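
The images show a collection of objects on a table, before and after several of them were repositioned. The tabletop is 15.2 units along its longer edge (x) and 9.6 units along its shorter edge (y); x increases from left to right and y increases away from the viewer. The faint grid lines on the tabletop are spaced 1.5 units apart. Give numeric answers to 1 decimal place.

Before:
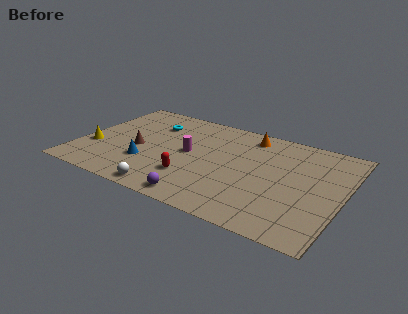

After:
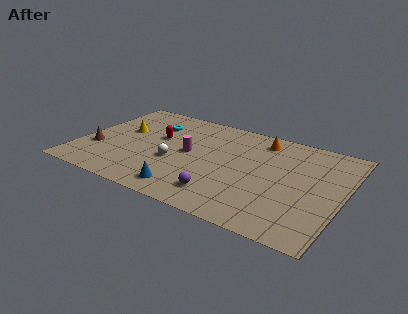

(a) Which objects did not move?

the magenta cylinder and the cyan torus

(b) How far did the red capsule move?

4.0

The red capsule moved from about (6.8, 2.7) to (4.3, 5.8), a distance of √(2.5² + 3.1²) ≈ 4.0.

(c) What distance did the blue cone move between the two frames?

3.1

The blue cone moved from about (4.1, 3.0) to (6.7, 1.4), a distance of √(2.6² + 1.6²) ≈ 3.1.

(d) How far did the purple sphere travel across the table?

1.4

The purple sphere moved from about (7.6, 1.0) to (8.7, 1.9), a distance of √(1.1² + 0.9²) ≈ 1.4.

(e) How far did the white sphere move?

2.9

The white sphere moved from about (5.7, 0.9) to (5.6, 3.8), a distance of √(0.1² + 2.9²) ≈ 2.9.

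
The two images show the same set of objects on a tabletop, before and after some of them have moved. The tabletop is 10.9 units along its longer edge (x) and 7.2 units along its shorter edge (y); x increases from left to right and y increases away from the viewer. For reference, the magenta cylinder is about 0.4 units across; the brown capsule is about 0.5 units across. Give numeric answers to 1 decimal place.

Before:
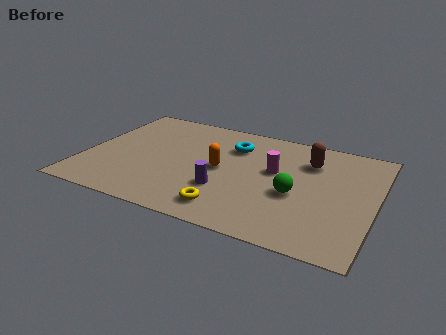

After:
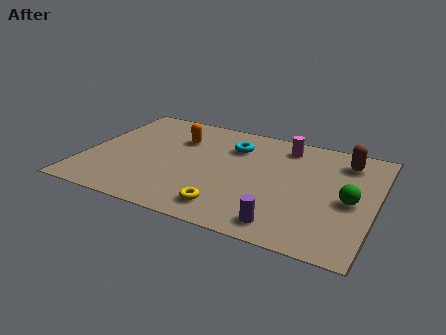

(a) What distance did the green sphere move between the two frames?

2.0

From (8.0, 3.0) to (10.0, 3.3), the green sphere covered √(2.0² + 0.3²) ≈ 2.0 units.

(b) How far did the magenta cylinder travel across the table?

1.8

The magenta cylinder moved from about (7.1, 4.2) to (7.3, 6.0), a distance of √(0.2² + 1.8²) ≈ 1.8.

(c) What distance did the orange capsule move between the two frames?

2.3

The orange capsule was near (5.1, 3.6) before and (3.3, 5.1) after, so it travelled √(1.8² + 1.5²) ≈ 2.3 units.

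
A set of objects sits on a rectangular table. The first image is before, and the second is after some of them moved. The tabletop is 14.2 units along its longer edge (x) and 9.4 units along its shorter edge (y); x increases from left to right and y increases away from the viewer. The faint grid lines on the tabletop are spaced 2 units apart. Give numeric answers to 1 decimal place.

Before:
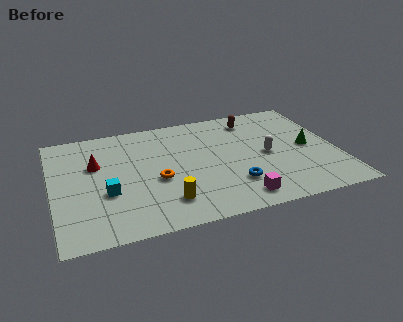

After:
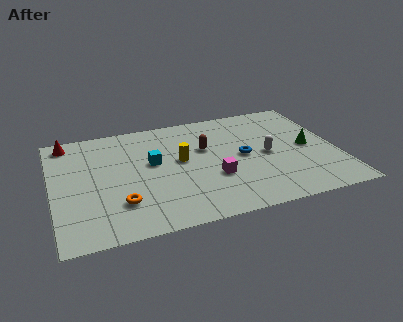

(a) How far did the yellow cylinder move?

3.4

The yellow cylinder was near (5.4, 2.0) before and (6.4, 5.2) after, so it travelled √(1.0² + 3.2²) ≈ 3.4 units.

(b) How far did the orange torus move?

2.4

From (5.1, 3.9) to (3.2, 2.5), the orange torus covered √(1.9² + 1.4²) ≈ 2.4 units.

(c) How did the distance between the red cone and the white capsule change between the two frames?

+1.9

They were about 8.6 units apart before and 10.5 after — 1.9 units further apart.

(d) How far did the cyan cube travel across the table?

3.1

From (2.6, 3.5) to (5.0, 5.4), the cyan cube covered √(2.4² + 1.9²) ≈ 3.1 units.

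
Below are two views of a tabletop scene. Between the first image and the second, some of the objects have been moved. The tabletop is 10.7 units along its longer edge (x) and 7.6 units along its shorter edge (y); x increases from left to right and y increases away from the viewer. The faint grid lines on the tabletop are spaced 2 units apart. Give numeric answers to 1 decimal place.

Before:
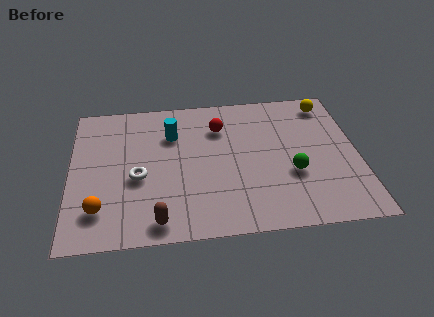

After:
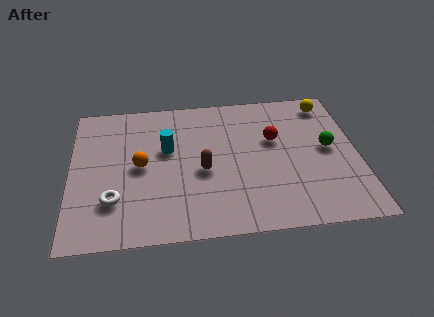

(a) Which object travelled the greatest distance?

the brown capsule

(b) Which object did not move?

the yellow sphere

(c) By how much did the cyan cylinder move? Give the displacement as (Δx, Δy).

(-0.2, -0.8)

The cyan cylinder was at about (3.8, 5.4) and moved to about (3.6, 4.6).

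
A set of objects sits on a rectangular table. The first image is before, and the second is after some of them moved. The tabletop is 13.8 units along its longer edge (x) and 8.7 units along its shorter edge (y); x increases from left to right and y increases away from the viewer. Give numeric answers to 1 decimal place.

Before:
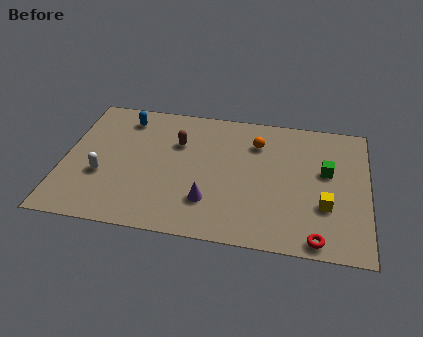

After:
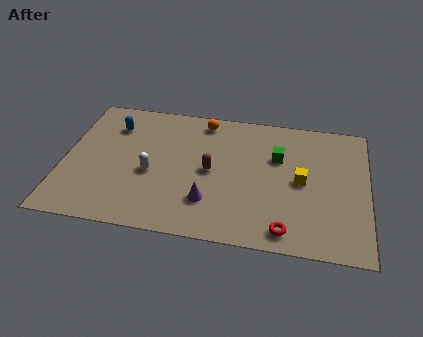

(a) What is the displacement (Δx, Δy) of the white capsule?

(2.2, 0.5)

From the two frames, the white capsule sits at roughly (1.8, 3.2) before and (4.0, 3.7) after.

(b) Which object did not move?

the purple cone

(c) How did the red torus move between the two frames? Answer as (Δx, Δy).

(-1.4, 0.3)

The red torus was at about (11.6, 0.8) and moved to about (10.2, 1.1).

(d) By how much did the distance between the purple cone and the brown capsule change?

-1.9

They were about 3.9 units apart before and 2.0 after — 1.9 units closer together.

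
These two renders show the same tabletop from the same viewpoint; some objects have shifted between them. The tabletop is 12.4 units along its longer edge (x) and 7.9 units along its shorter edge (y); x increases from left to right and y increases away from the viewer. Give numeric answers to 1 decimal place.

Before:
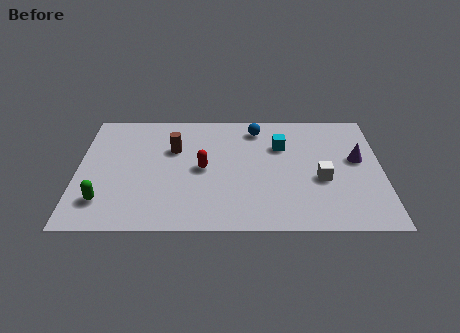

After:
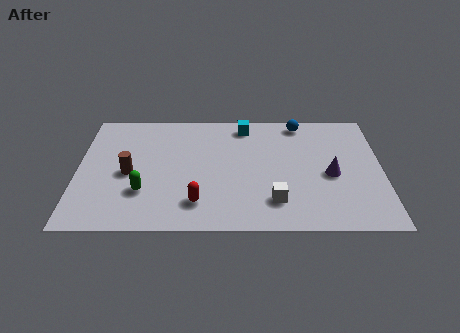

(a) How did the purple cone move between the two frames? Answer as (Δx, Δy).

(-1.1, -1.0)

From the two frames, the purple cone sits at roughly (11.4, 4.5) before and (10.3, 3.5) after.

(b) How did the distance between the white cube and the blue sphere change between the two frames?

+1.0

The distance was about 4.3 in the first image and 5.3 in the second, so they moved 1.0 units further apart.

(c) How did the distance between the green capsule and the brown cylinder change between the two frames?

-3.1

They were about 4.4 units apart before and 1.3 after — 3.1 units closer together.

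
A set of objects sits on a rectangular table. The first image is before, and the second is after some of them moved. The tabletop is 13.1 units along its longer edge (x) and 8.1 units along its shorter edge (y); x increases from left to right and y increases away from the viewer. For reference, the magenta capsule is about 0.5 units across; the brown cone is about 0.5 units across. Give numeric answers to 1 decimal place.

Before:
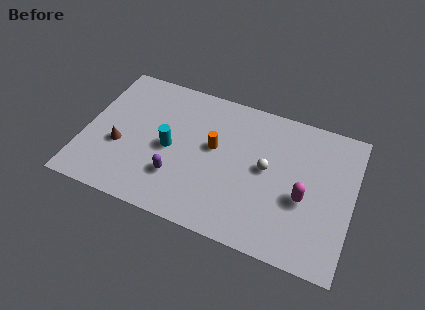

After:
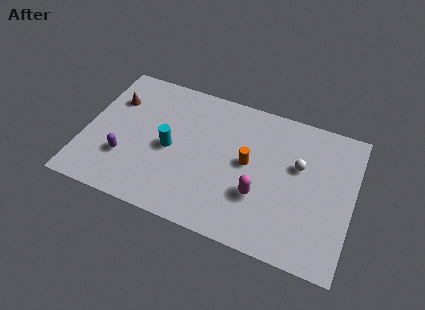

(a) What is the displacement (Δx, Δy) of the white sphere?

(1.5, 0.7)

The white sphere was at about (8.9, 4.3) and moved to about (10.4, 5.0).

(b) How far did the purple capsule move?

2.6

The purple capsule was near (4.7, 2.3) before and (2.1, 2.5) after, so it travelled √(2.6² + 0.2²) ≈ 2.6 units.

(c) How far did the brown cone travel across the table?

2.7

From (1.8, 3.1) to (1.2, 5.7), the brown cone covered √(0.6² + 2.6²) ≈ 2.7 units.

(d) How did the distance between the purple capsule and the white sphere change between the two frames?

+4.0

The distance was about 4.7 in the first image and 8.7 in the second, so they moved 4.0 units further apart.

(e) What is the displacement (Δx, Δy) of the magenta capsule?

(-2.1, -0.6)

The magenta capsule started near (10.8, 3.3) and ended near (8.7, 2.7).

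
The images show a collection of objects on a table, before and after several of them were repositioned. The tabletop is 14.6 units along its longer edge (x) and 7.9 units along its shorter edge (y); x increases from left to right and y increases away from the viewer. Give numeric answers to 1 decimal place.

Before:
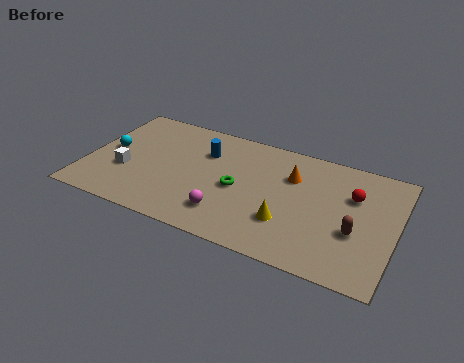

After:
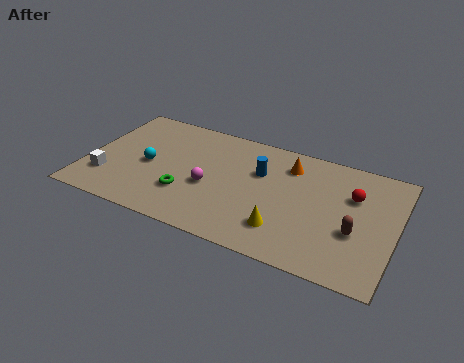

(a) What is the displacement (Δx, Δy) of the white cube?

(-0.8, -0.8)

From the two frames, the white cube sits at roughly (1.9, 2.9) before and (1.1, 2.1) after.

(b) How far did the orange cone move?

0.7

The orange cone moved from about (9.6, 5.5) to (9.4, 6.2), a distance of √(0.2² + 0.7²) ≈ 0.7.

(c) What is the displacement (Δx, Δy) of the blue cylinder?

(2.7, -0.4)

From the two frames, the blue cylinder sits at roughly (5.4, 5.6) before and (8.1, 5.2) after.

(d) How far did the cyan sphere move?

1.9

The cyan sphere was near (1.0, 4.1) before and (2.9, 3.7) after, so it travelled √(1.9² + 0.4²) ≈ 1.9 units.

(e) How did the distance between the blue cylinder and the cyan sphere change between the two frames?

+0.8

The distance was about 4.6 in the first image and 5.4 in the second, so they moved 0.8 units further apart.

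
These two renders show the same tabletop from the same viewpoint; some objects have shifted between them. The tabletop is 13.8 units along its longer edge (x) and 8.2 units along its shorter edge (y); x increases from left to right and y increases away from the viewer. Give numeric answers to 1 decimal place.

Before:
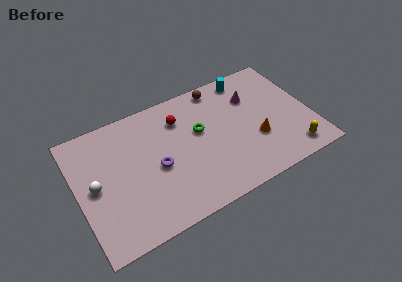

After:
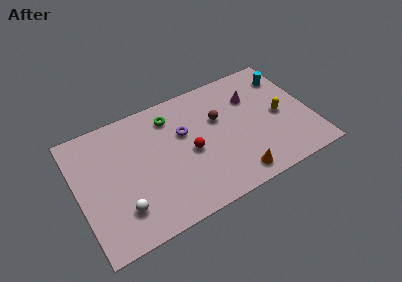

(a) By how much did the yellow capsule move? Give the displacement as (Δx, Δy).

(-0.3, 2.7)

The yellow capsule started near (12.3, 1.2) and ended near (12.0, 3.9).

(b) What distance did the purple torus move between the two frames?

2.3

The purple torus moved from about (4.6, 3.7) to (6.4, 5.2), a distance of √(1.8² + 1.5²) ≈ 2.3.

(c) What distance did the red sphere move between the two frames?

2.4

The red sphere moved from about (6.3, 6.2) to (6.6, 3.8), a distance of √(0.3² + 2.4²) ≈ 2.4.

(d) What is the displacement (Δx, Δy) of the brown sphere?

(-0.3, -2.1)

From the two frames, the brown sphere sits at roughly (8.8, 7.3) before and (8.5, 5.2) after.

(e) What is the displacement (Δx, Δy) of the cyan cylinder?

(2.3, -0.8)

From the two frames, the cyan cylinder sits at roughly (10.5, 7.2) before and (12.8, 6.4) after.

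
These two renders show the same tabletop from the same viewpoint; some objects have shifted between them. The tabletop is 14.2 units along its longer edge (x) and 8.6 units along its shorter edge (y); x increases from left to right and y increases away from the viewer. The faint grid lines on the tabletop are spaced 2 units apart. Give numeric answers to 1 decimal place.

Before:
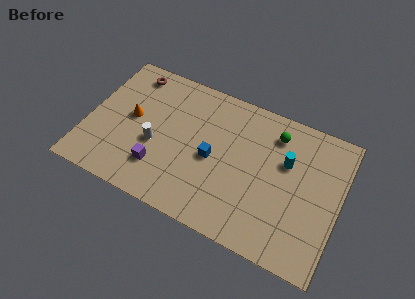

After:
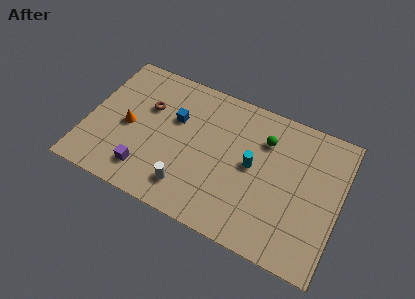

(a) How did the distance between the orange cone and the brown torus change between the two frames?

-1.0

The distance was about 2.8 in the first image and 1.8 in the second, so they moved 1.0 units closer together.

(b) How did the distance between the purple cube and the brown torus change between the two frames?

-1.8

They were about 5.7 units apart before and 3.9 after — 1.8 units closer together.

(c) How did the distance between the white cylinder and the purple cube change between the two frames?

+1.0

They were about 1.4 units apart before and 2.4 after — 1.0 units further apart.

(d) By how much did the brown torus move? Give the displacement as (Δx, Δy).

(1.2, -1.8)

The brown torus was at about (2.0, 7.4) and moved to about (3.2, 5.6).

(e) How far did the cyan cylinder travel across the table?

2.1

From (11.1, 5.5) to (9.3, 4.5), the cyan cylinder covered √(1.8² + 1.0²) ≈ 2.1 units.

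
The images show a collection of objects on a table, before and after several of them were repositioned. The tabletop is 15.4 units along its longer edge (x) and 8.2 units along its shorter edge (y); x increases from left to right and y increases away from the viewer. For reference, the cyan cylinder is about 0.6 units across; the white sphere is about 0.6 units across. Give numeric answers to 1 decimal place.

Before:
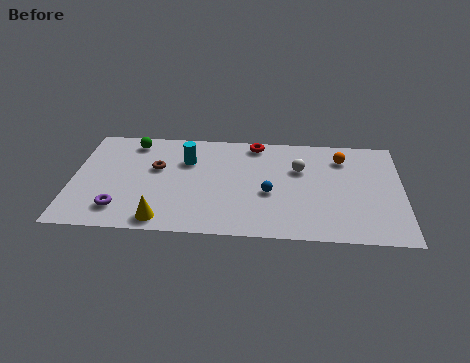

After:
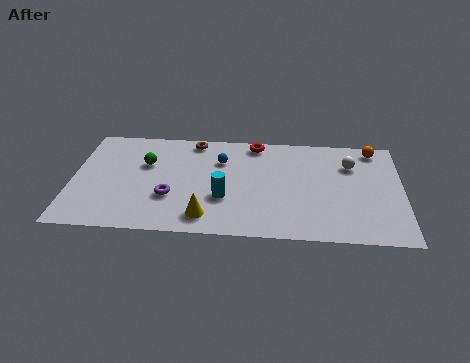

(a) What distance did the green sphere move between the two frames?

1.8

The green sphere moved from about (2.7, 7.0) to (3.4, 5.3), a distance of √(0.7² + 1.7²) ≈ 1.8.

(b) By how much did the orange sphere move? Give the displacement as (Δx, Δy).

(1.5, 0.8)

The orange sphere started near (12.6, 6.4) and ended near (14.1, 7.2).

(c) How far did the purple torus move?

2.5

The purple torus moved from about (2.3, 1.7) to (4.6, 2.8), a distance of √(2.3² + 1.1²) ≈ 2.5.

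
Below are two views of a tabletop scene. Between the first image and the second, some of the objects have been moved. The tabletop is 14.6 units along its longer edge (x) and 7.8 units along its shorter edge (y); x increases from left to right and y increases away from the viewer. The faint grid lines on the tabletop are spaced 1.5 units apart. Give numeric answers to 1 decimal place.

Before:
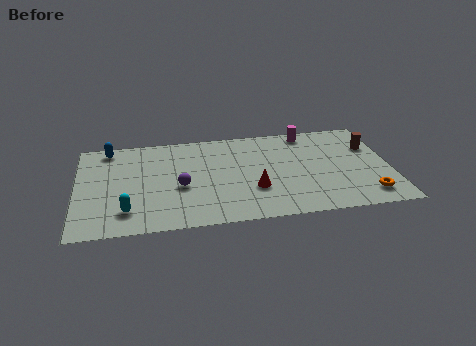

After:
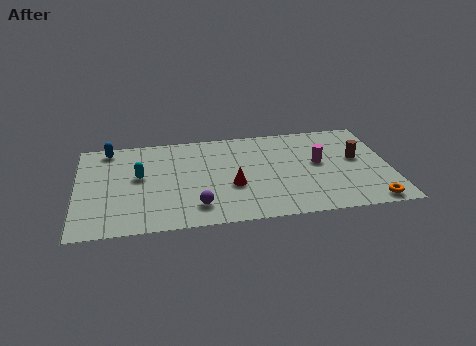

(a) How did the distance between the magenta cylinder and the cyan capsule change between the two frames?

-1.6

They were about 10.0 units apart before and 8.4 after — 1.6 units closer together.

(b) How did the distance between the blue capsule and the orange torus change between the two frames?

+0.4

They were about 13.1 units apart before and 13.5 after — 0.4 units further apart.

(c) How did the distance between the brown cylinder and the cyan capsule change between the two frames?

-1.9

They were about 12.1 units apart before and 10.2 after — 1.9 units closer together.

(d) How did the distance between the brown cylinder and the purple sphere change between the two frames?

-1.1

Before: roughly 9.2 units apart; after: 8.1. That's 1.1 units closer together.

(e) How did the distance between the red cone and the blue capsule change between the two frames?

-1.1

Before: roughly 8.0 units apart; after: 6.9. That's 1.1 units closer together.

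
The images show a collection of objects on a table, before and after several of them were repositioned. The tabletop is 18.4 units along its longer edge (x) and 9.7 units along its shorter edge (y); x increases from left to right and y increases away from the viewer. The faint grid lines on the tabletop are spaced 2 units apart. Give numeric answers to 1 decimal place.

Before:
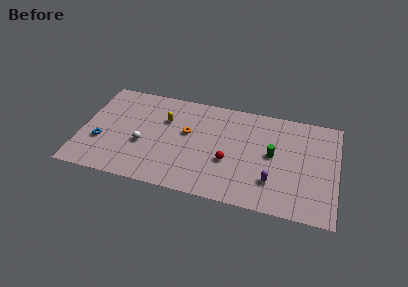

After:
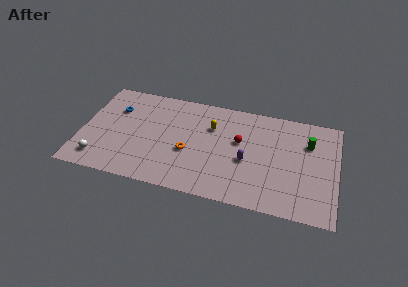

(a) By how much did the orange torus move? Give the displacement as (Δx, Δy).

(0.2, -1.8)

The orange torus was at about (7.6, 5.7) and moved to about (7.8, 3.9).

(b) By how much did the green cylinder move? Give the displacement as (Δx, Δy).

(2.5, 1.7)

From the two frames, the green cylinder sits at roughly (13.8, 5.1) before and (16.3, 6.8) after.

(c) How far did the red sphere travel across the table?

2.2

The red sphere moved from about (10.7, 3.7) to (11.4, 5.8), a distance of √(0.7² + 2.1²) ≈ 2.2.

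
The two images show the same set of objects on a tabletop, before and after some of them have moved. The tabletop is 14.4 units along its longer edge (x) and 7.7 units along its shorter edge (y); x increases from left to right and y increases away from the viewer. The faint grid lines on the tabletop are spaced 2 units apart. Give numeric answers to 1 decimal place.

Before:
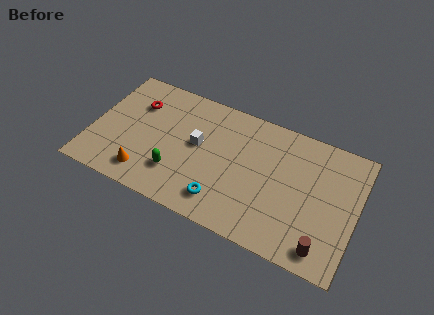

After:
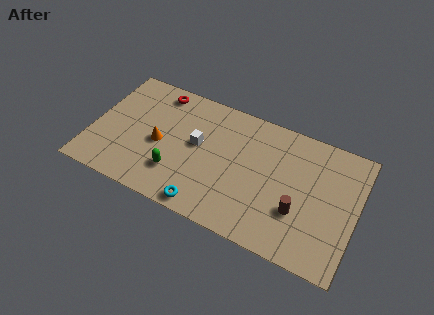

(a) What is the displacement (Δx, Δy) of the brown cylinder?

(-1.5, 1.5)

The brown cylinder was at about (12.9, 1.1) and moved to about (11.4, 2.6).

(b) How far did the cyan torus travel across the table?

1.1

The cyan torus was near (7.4, 1.5) before and (6.6, 0.8) after, so it travelled √(0.8² + 0.7²) ≈ 1.1 units.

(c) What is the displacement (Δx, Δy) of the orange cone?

(0.5, 2.1)

From the two frames, the orange cone sits at roughly (3.2, 1.4) before and (3.7, 3.5) after.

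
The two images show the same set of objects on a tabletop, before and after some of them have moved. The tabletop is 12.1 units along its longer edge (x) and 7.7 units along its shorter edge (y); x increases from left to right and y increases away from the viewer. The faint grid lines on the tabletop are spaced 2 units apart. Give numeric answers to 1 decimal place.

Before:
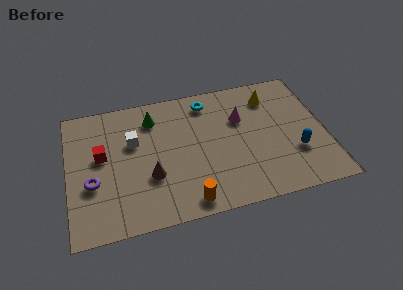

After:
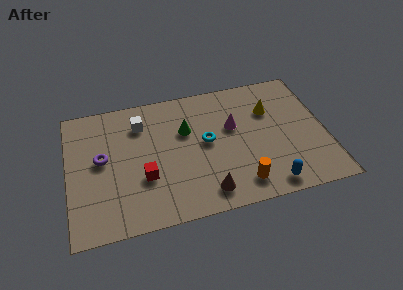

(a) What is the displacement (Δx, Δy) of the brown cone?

(2.5, -1.5)

The brown cone started near (3.8, 2.7) and ended near (6.3, 1.2).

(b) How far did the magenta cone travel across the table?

0.6

The magenta cone moved from about (8.2, 5.1) to (7.8, 4.7), a distance of √(0.4² + 0.4²) ≈ 0.6.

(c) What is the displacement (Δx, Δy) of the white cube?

(0.4, 1.0)

The white cube was at about (3.1, 4.9) and moved to about (3.5, 5.9).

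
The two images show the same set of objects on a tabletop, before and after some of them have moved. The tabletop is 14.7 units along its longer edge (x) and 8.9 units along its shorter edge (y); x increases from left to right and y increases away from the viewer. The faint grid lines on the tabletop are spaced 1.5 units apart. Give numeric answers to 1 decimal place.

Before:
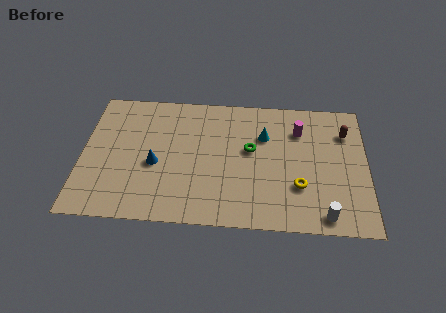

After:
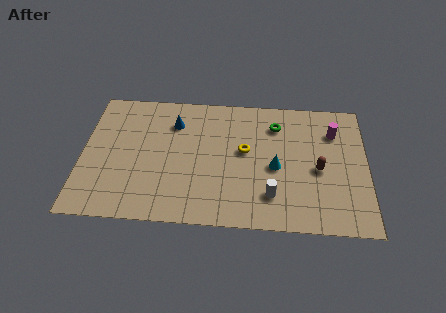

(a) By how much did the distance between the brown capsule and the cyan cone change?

-2.0

Before: roughly 4.2 units apart; after: 2.2. That's 2.0 units closer together.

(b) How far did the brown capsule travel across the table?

3.0

The brown capsule was near (13.6, 6.6) before and (12.2, 4.0) after, so it travelled √(1.4² + 2.6²) ≈ 3.0 units.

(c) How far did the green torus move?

2.2

The green torus was near (8.7, 5.1) before and (10.0, 6.9) after, so it travelled √(1.3² + 1.8²) ≈ 2.2 units.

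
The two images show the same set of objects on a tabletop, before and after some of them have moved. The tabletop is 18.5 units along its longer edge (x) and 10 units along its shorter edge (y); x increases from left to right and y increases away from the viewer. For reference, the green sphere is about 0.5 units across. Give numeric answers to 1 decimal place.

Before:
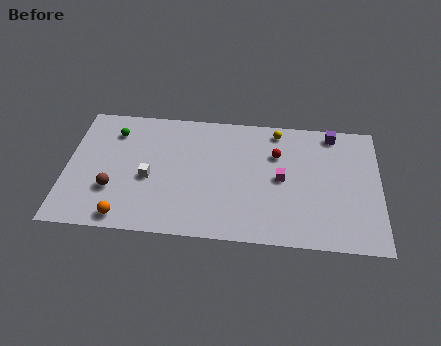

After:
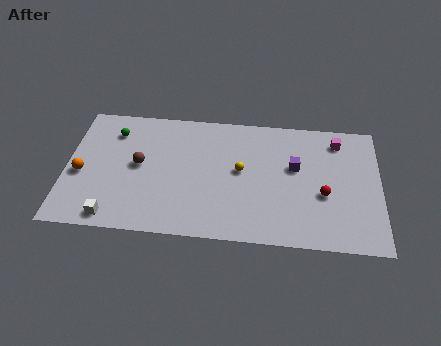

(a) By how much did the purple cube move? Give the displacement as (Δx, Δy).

(-2.2, -2.9)

The purple cube started near (15.7, 8.9) and ended near (13.5, 6.0).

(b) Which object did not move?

the green sphere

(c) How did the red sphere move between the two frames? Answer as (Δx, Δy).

(2.8, -2.9)

The red sphere started near (12.4, 6.9) and ended near (15.2, 4.0).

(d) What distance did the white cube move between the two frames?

3.8

The white cube moved from about (4.9, 4.3) to (2.9, 1.1), a distance of √(2.0² + 3.2²) ≈ 3.8.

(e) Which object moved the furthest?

the magenta cube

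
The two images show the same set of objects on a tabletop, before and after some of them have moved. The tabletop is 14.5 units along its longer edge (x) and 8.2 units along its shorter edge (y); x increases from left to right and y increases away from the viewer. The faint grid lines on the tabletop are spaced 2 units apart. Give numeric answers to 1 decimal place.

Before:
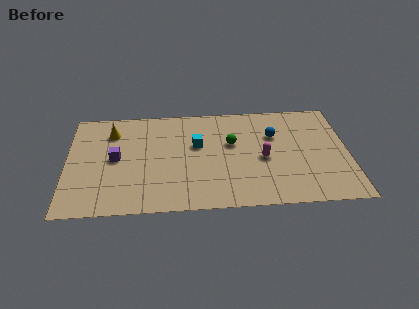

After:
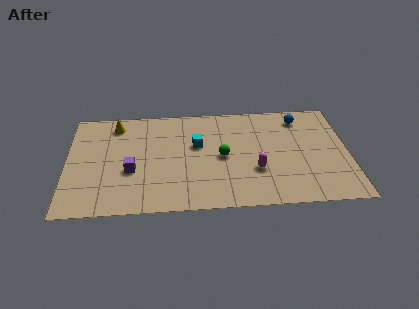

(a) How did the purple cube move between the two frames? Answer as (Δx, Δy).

(0.8, -1.0)

From the two frames, the purple cube sits at roughly (2.5, 4.2) before and (3.3, 3.2) after.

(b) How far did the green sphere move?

1.1

The green sphere moved from about (8.5, 5.0) to (8.0, 4.0), a distance of √(0.5² + 1.0²) ≈ 1.1.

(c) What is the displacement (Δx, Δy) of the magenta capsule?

(-0.4, -0.9)

The magenta capsule was at about (10.1, 3.7) and moved to about (9.7, 2.8).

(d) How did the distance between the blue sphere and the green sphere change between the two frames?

+2.7

The distance was about 2.3 in the first image and 5.0 in the second, so they moved 2.7 units further apart.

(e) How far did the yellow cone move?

0.6

The yellow cone was near (2.3, 6.3) before and (2.5, 6.9) after, so it travelled √(0.2² + 0.6²) ≈ 0.6 units.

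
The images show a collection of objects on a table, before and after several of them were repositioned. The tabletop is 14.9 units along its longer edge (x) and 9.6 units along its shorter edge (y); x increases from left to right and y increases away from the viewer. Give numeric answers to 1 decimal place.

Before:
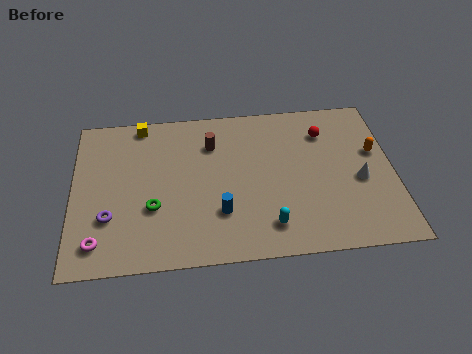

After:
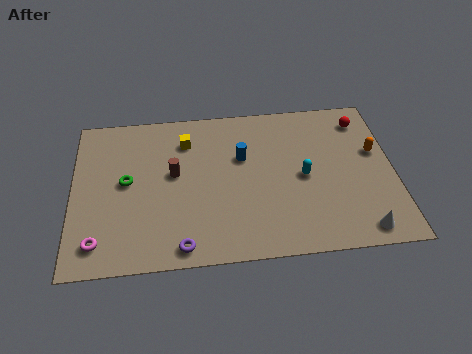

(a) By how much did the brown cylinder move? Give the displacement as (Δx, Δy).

(-1.8, -1.7)

The brown cylinder was at about (6.5, 7.1) and moved to about (4.7, 5.4).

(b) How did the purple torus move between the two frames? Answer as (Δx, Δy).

(3.3, -2.0)

The purple torus was at about (1.7, 3.0) and moved to about (5.0, 1.0).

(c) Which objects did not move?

the magenta torus and the orange capsule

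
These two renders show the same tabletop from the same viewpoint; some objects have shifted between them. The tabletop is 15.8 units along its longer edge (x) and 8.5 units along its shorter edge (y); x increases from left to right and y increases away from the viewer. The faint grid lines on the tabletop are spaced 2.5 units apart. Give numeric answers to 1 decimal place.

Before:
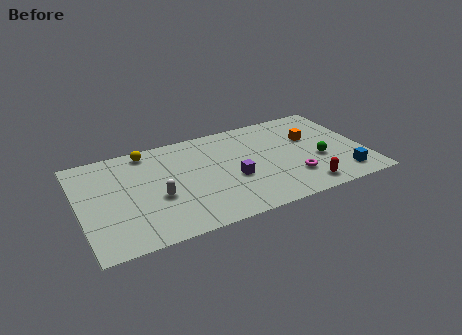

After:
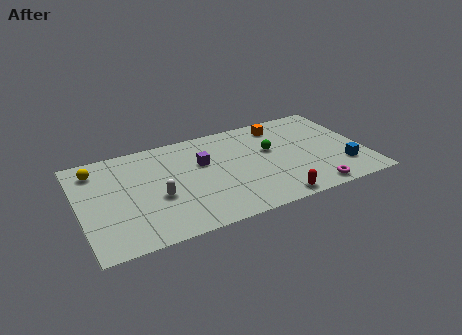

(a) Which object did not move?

the white capsule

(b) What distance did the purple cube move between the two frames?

2.5

The purple cube moved from about (8.4, 3.4) to (6.9, 5.4), a distance of √(1.5² + 2.0²) ≈ 2.5.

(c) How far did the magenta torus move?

1.7

From (11.6, 2.3) to (12.5, 0.9), the magenta torus covered √(0.9² + 1.4²) ≈ 1.7 units.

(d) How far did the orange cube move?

2.3

The orange cube moved from about (13.0, 5.4) to (11.5, 7.1), a distance of √(1.5² + 1.7²) ≈ 2.3.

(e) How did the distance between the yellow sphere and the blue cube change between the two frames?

+2.2

They were about 11.9 units apart before and 14.1 after — 2.2 units further apart.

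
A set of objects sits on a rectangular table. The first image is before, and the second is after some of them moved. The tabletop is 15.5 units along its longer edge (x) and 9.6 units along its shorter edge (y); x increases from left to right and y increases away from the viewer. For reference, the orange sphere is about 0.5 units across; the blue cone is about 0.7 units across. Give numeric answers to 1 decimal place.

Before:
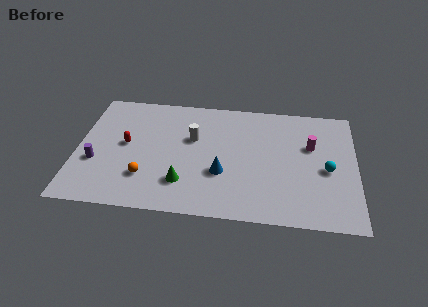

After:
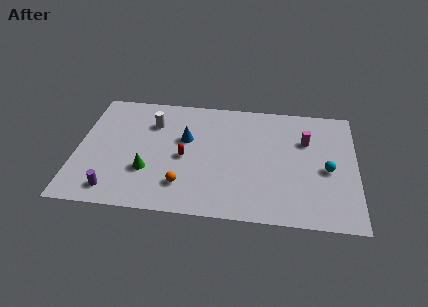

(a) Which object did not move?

the cyan sphere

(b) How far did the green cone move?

2.1

The green cone moved from about (6.0, 2.4) to (4.0, 3.1), a distance of √(2.0² + 0.7²) ≈ 2.1.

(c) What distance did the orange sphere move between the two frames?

2.1

The orange sphere moved from about (3.9, 2.6) to (6.0, 2.2), a distance of √(2.1² + 0.4²) ≈ 2.1.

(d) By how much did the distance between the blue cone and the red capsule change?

-4.2

The distance was about 5.7 in the first image and 1.5 in the second, so they moved 4.2 units closer together.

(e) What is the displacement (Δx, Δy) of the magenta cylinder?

(-0.3, 0.4)

From the two frames, the magenta cylinder sits at roughly (13.0, 6.1) before and (12.7, 6.5) after.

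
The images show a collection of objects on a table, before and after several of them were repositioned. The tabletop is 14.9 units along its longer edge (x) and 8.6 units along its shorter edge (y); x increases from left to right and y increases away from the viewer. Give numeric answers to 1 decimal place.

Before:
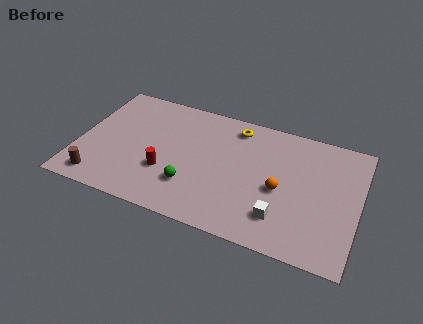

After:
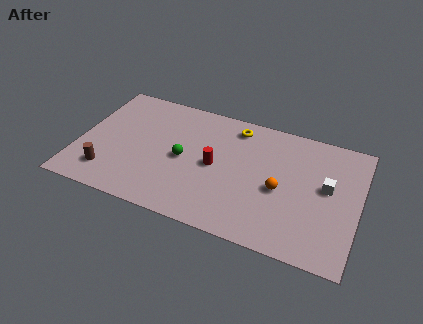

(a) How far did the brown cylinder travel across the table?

0.7

From (1.4, 1.2) to (1.8, 1.8), the brown cylinder covered √(0.4² + 0.6²) ≈ 0.7 units.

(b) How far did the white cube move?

3.6

From (11.0, 2.0) to (13.2, 4.8), the white cube covered √(2.2² + 2.8²) ≈ 3.6 units.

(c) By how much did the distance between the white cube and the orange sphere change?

+0.8

They were about 1.8 units apart before and 2.6 after — 0.8 units further apart.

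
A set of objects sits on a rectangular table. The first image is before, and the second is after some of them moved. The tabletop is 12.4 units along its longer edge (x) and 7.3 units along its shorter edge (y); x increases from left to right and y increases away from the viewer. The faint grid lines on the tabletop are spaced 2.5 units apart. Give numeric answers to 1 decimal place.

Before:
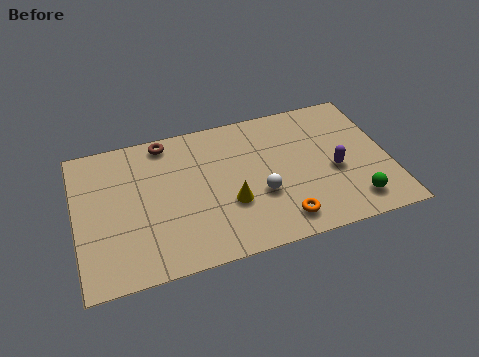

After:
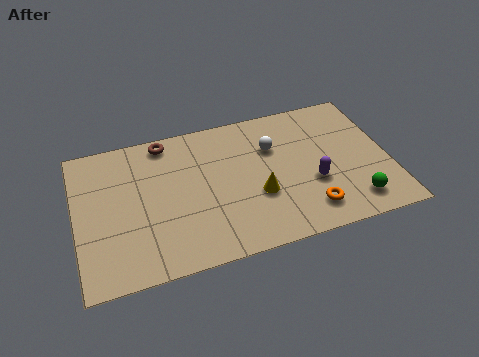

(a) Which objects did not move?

the brown torus and the green sphere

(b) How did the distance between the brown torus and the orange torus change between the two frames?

+0.6

They were about 6.8 units apart before and 7.4 after — 0.6 units further apart.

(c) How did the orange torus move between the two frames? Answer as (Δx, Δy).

(1.1, 0.2)

The orange torus was at about (7.9, 1.2) and moved to about (9.0, 1.4).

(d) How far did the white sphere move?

2.4

The white sphere was near (7.2, 2.7) before and (7.9, 5.0) after, so it travelled √(0.7² + 2.3²) ≈ 2.4 units.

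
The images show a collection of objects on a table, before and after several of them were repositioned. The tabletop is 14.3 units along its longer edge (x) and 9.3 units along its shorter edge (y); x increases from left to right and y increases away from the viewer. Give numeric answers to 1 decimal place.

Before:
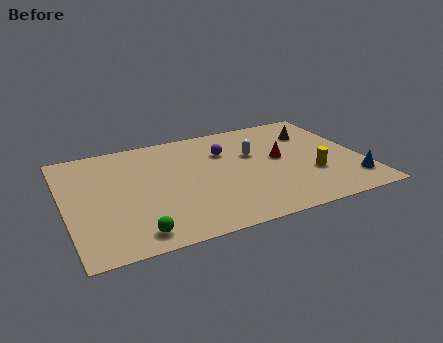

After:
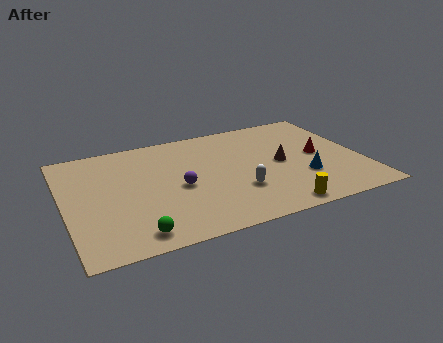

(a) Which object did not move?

the green sphere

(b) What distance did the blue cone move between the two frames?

2.5

The blue cone was near (13.5, 1.9) before and (11.3, 3.0) after, so it travelled √(2.2² + 1.1²) ≈ 2.5 units.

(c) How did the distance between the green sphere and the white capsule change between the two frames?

-2.3

They were about 7.7 units apart before and 5.4 after — 2.3 units closer together.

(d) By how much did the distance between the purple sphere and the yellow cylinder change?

+0.3

They were about 5.1 units apart before and 5.4 after — 0.3 units further apart.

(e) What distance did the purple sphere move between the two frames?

3.4

From (7.9, 6.5) to (5.4, 4.2), the purple sphere covered √(2.5² + 2.3²) ≈ 3.4 units.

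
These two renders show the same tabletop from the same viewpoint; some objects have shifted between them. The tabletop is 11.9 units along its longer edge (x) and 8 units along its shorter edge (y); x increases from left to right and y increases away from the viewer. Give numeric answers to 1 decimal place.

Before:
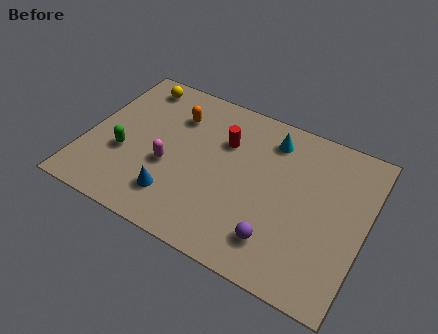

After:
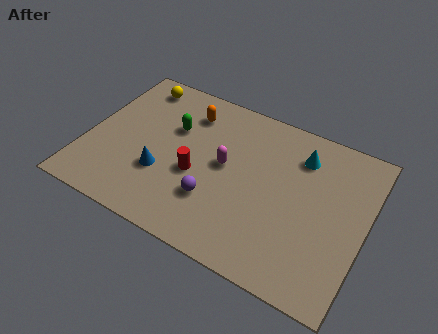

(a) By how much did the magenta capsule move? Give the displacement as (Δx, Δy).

(2.3, 1.1)

The magenta capsule was at about (3.6, 3.2) and moved to about (5.9, 4.3).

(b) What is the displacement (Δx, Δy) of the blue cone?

(-0.7, 0.9)

The blue cone was at about (4.1, 1.8) and moved to about (3.4, 2.7).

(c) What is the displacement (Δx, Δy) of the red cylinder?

(-0.9, -2.2)

From the two frames, the red cylinder sits at roughly (5.7, 5.5) before and (4.8, 3.3) after.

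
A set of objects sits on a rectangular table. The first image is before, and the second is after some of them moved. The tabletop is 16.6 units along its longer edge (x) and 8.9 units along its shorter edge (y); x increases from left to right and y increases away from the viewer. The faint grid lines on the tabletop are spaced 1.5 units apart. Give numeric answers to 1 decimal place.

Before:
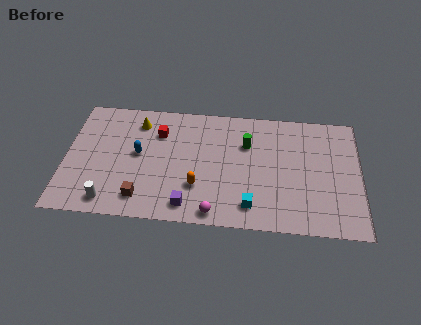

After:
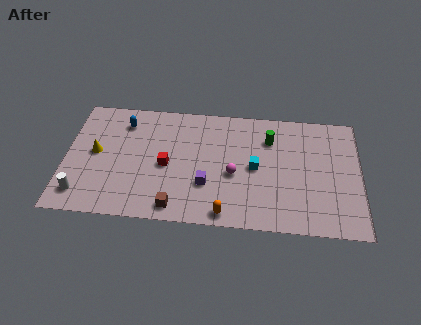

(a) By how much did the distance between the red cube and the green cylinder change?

+1.3

They were about 5.0 units apart before and 6.3 after — 1.3 units further apart.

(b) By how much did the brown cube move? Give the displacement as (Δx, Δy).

(1.9, -0.5)

From the two frames, the brown cube sits at roughly (4.4, 1.6) before and (6.3, 1.1) after.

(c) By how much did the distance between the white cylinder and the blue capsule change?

+2.0

They were about 3.9 units apart before and 5.9 after — 2.0 units further apart.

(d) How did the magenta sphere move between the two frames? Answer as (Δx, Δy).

(1.0, 2.9)

The magenta sphere was at about (8.5, 0.9) and moved to about (9.5, 3.8).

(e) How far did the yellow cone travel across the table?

3.4

The yellow cone was near (4.0, 7.2) before and (1.7, 4.7) after, so it travelled √(2.3² + 2.5²) ≈ 3.4 units.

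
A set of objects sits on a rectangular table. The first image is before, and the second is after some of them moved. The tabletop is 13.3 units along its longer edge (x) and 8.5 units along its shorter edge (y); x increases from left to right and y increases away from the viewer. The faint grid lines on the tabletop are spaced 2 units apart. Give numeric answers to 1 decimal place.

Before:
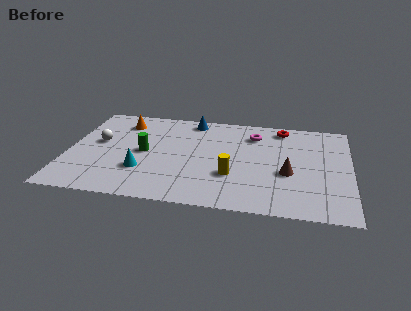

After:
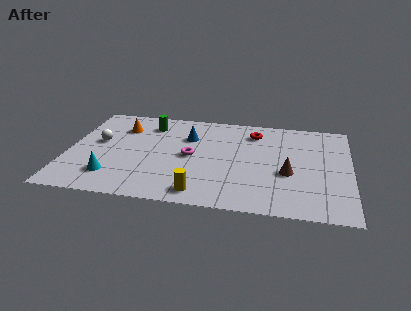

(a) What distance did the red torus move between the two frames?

1.4

The red torus moved from about (10.0, 7.4) to (8.7, 6.8), a distance of √(1.3² + 0.6²) ≈ 1.4.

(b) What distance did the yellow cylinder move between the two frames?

2.2

From (7.8, 2.8) to (6.4, 1.1), the yellow cylinder covered √(1.4² + 1.7²) ≈ 2.2 units.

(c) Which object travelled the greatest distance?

the magenta torus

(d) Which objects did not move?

the brown cone and the white sphere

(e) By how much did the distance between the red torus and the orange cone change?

-1.3

Before: roughly 7.6 units apart; after: 6.3. That's 1.3 units closer together.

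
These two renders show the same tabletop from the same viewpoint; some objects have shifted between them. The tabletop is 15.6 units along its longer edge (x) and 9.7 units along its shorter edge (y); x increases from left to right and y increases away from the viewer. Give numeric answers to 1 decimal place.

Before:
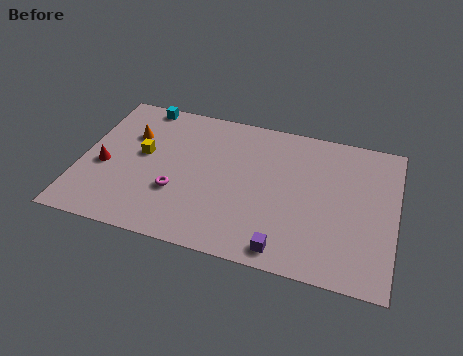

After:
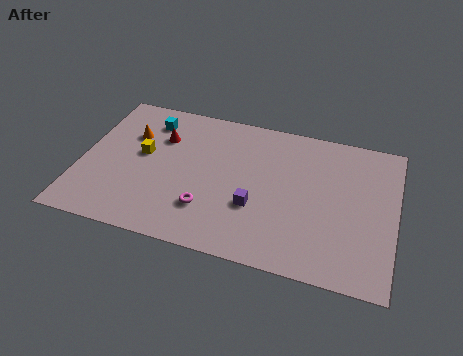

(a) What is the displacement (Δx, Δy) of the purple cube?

(-1.6, 2.3)

The purple cube was at about (10.4, 1.1) and moved to about (8.8, 3.4).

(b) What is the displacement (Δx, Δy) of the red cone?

(2.6, 2.7)

From the two frames, the red cone sits at roughly (1.2, 4.1) before and (3.8, 6.8) after.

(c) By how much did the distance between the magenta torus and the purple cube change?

-3.5

The distance was about 5.9 in the first image and 2.4 in the second, so they moved 3.5 units closer together.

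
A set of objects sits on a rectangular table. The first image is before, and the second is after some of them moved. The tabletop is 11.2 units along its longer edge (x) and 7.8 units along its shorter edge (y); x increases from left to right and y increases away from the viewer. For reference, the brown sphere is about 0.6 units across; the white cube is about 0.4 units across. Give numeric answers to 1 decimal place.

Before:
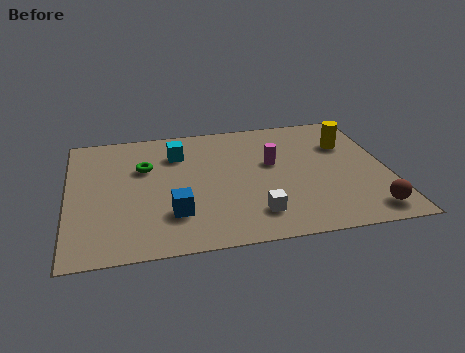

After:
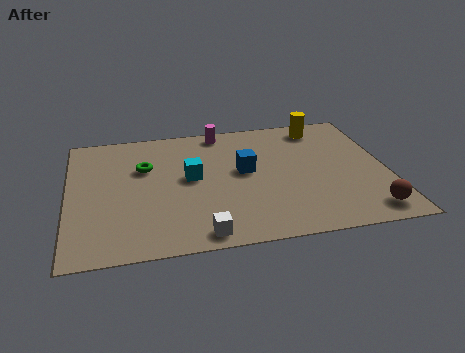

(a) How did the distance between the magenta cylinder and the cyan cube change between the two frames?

-0.5

They were about 3.5 units apart before and 3.0 after — 0.5 units closer together.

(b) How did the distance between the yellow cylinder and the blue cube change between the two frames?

-3.3

The distance was about 7.1 in the first image and 3.8 in the second, so they moved 3.3 units closer together.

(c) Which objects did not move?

the brown sphere and the green torus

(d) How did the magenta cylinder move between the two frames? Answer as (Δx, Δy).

(-1.7, 2.4)

The magenta cylinder started near (7.2, 4.6) and ended near (5.5, 7.0).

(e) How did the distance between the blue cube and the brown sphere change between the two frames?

-1.6

The distance was about 6.8 in the first image and 5.2 in the second, so they moved 1.6 units closer together.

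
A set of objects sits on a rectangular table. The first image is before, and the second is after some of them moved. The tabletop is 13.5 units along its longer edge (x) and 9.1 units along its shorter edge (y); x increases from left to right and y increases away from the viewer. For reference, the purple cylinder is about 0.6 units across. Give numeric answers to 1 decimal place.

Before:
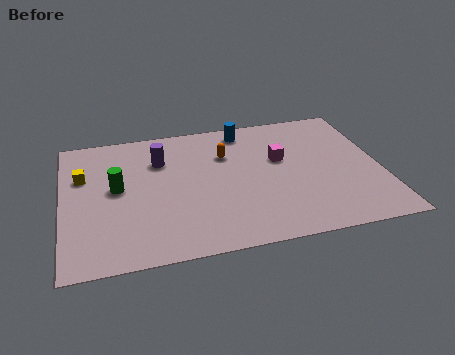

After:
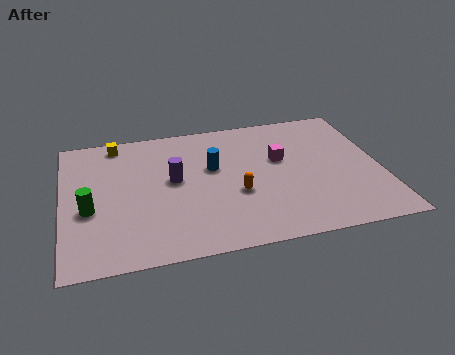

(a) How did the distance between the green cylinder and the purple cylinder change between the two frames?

+1.3

Before: roughly 2.5 units apart; after: 3.8. That's 1.3 units further apart.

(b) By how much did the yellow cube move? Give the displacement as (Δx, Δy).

(1.5, 2.1)

The yellow cube started near (0.9, 6.0) and ended near (2.4, 8.1).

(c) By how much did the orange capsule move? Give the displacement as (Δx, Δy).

(0.3, -2.8)

The orange capsule was at about (7.0, 6.3) and moved to about (7.3, 3.5).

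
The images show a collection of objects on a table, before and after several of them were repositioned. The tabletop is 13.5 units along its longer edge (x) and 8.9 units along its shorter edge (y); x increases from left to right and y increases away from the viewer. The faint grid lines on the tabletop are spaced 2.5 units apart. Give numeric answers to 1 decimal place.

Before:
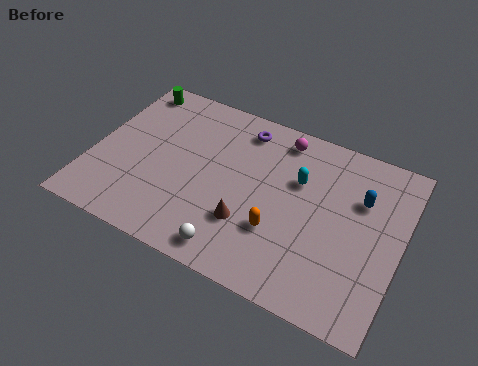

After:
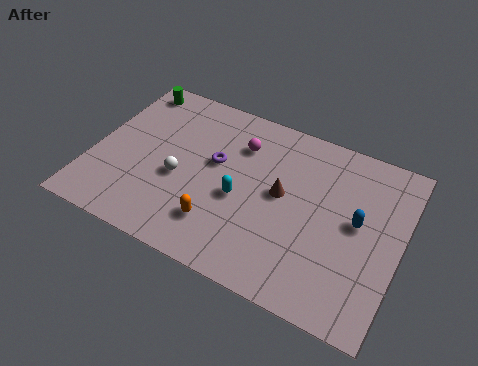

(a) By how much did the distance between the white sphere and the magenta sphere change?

-3.0

The distance was about 6.7 in the first image and 3.7 in the second, so they moved 3.0 units closer together.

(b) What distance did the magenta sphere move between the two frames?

2.0

The magenta sphere moved from about (7.9, 7.7) to (6.2, 6.6), a distance of √(1.7² + 1.1²) ≈ 2.0.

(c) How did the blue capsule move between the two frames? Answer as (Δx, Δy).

(0.0, -1.2)

The blue capsule was at about (11.6, 6.0) and moved to about (11.6, 4.8).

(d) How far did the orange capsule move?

2.6

The orange capsule was near (8.4, 2.9) before and (5.9, 2.1) after, so it travelled √(2.5² + 0.8²) ≈ 2.6 units.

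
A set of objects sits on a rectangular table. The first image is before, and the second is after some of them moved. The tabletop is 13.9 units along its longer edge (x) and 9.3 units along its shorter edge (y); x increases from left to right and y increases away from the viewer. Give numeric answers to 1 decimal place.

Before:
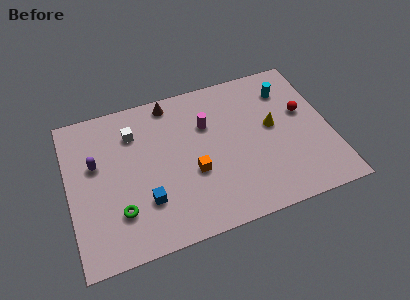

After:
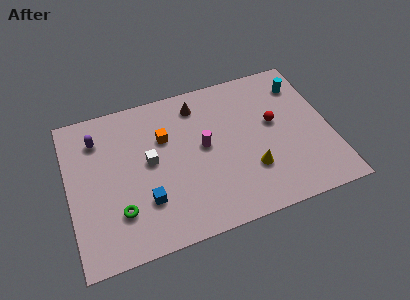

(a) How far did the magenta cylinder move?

1.3

The magenta cylinder moved from about (7.5, 6.3) to (7.2, 5.0), a distance of √(0.3² + 1.3²) ≈ 1.3.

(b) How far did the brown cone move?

1.5

The brown cone was near (5.7, 8.3) before and (7.1, 7.7) after, so it travelled √(1.4² + 0.6²) ≈ 1.5 units.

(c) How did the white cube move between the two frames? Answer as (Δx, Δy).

(0.7, -2.0)

The white cube was at about (3.6, 7.0) and moved to about (4.3, 5.0).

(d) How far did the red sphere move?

1.6

From (12.6, 5.5) to (11.0, 5.3), the red sphere covered √(1.6² + 0.2²) ≈ 1.6 units.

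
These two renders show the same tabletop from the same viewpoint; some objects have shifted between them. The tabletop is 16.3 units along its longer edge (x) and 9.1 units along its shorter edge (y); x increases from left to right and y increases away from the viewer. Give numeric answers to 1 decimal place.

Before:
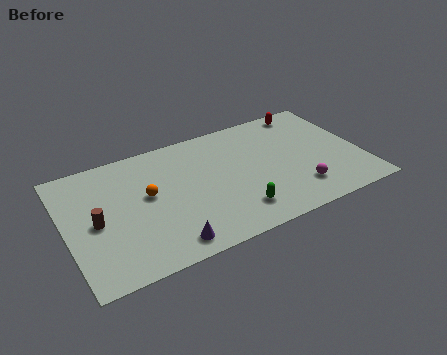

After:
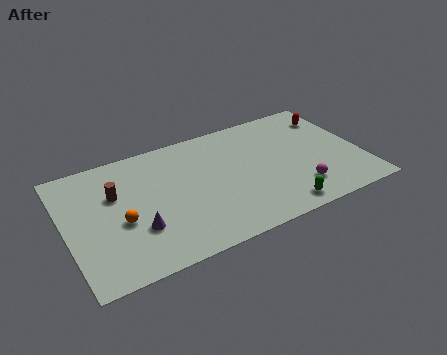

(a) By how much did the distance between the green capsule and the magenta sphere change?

-1.9

The distance was about 3.5 in the first image and 1.6 in the second, so they moved 1.9 units closer together.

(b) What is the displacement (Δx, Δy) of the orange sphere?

(-1.6, -1.3)

The orange sphere started near (4.5, 5.1) and ended near (2.9, 3.8).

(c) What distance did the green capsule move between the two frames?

2.4

The green capsule was near (9.0, 1.9) before and (11.3, 1.1) after, so it travelled √(2.3² + 0.8²) ≈ 2.4 units.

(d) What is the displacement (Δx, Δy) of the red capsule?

(1.3, -1.0)

The red capsule was at about (13.9, 8.1) and moved to about (15.2, 7.1).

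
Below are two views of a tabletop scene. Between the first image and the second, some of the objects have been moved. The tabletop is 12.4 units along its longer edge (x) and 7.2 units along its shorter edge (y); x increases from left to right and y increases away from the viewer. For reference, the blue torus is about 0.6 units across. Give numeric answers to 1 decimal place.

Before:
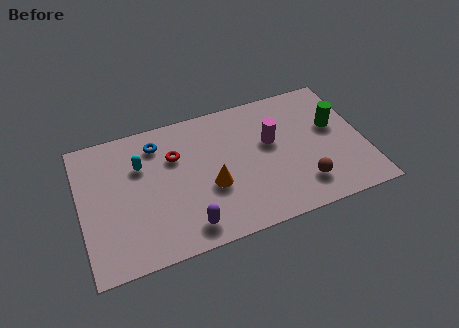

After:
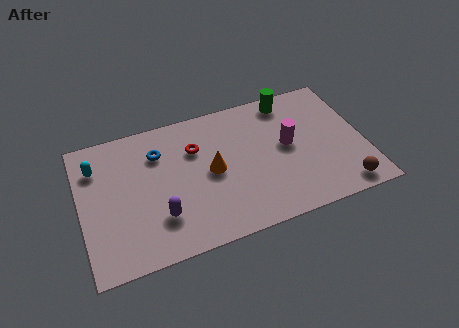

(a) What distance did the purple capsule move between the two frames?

1.4

From (4.4, 1.1) to (3.3, 2.0), the purple capsule covered √(1.1² + 0.9²) ≈ 1.4 units.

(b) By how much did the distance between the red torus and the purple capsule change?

-0.3

The distance was about 3.8 in the first image and 3.5 in the second, so they moved 0.3 units closer together.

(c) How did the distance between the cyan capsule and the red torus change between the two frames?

+2.8

The distance was about 1.5 in the first image and 4.3 in the second, so they moved 2.8 units further apart.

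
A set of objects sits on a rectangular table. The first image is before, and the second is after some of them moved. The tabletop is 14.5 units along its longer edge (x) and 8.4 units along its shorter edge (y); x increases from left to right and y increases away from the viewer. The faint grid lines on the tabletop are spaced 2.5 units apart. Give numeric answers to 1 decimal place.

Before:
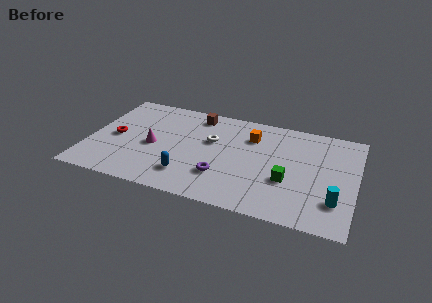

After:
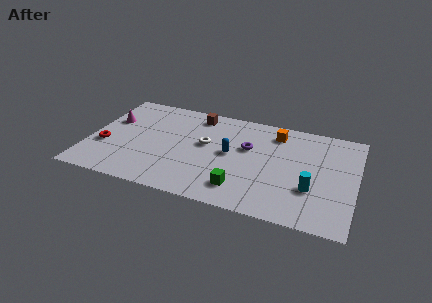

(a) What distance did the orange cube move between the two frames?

1.5

The orange cube moved from about (8.7, 6.2) to (10.0, 6.9), a distance of √(1.3² + 0.7²) ≈ 1.5.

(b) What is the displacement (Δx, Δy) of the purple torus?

(1.2, 2.8)

From the two frames, the purple torus sits at roughly (7.4, 2.4) before and (8.6, 5.2) after.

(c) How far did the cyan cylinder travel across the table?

1.4

The cyan cylinder moved from about (13.5, 2.2) to (12.2, 2.8), a distance of √(1.3² + 0.6²) ≈ 1.4.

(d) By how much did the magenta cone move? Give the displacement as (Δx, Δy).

(-2.5, 1.6)

From the two frames, the magenta cone sits at roughly (3.5, 3.8) before and (1.0, 5.4) after.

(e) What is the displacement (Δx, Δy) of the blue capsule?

(2.1, 2.5)

From the two frames, the blue capsule sits at roughly (5.6, 1.9) before and (7.7, 4.4) after.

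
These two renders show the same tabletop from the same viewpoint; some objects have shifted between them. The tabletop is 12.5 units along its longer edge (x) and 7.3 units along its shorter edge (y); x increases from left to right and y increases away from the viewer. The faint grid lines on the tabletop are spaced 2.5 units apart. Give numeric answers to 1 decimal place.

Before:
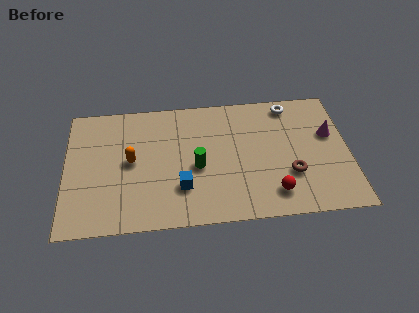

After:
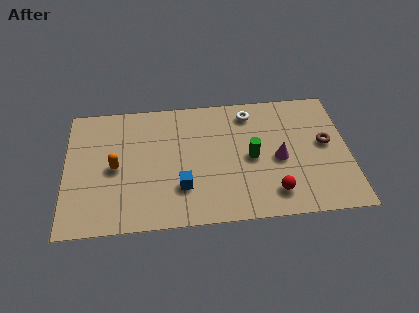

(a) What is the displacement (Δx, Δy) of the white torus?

(-1.8, -0.3)

From the two frames, the white torus sits at roughly (10.0, 6.4) before and (8.2, 6.1) after.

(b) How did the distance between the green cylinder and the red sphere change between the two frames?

-1.5

The distance was about 3.8 in the first image and 2.3 in the second, so they moved 1.5 units closer together.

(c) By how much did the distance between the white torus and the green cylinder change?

-2.7

They were about 5.3 units apart before and 2.6 after — 2.7 units closer together.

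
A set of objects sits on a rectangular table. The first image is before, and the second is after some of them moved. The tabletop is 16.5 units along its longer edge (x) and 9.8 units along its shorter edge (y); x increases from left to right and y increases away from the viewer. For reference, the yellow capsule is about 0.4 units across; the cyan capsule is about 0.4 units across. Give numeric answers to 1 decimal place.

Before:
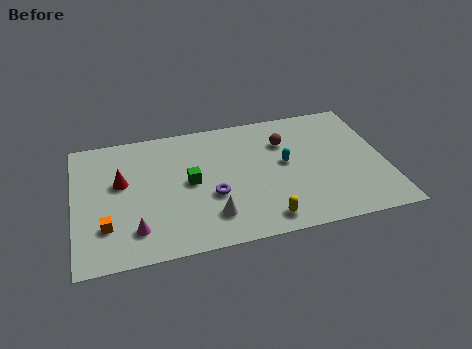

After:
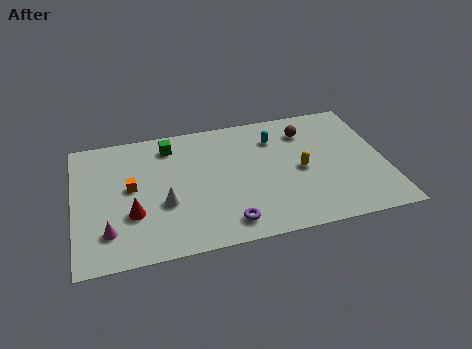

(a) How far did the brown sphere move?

1.3

The brown sphere moved from about (11.3, 7.0) to (12.5, 7.6), a distance of √(1.2² + 0.6²) ≈ 1.3.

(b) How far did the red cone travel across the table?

2.5

From (2.5, 5.8) to (3.0, 3.3), the red cone covered √(0.5² + 2.5²) ≈ 2.5 units.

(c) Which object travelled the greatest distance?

the yellow capsule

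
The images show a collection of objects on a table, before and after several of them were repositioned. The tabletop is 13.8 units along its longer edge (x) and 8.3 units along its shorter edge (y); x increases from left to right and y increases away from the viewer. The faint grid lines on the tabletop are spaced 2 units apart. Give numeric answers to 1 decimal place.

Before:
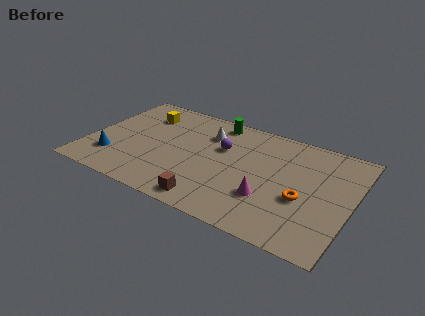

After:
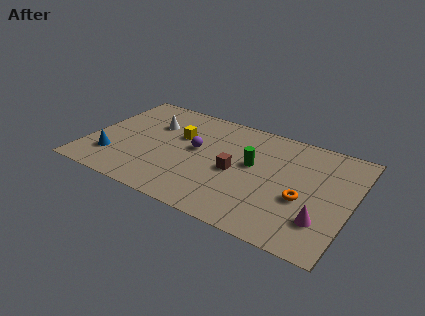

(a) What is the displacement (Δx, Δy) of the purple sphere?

(-1.3, -0.7)

The purple sphere started near (6.9, 5.3) and ended near (5.6, 4.6).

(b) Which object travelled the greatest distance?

the green cylinder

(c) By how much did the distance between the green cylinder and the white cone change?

+4.4

The distance was about 1.2 in the first image and 5.6 in the second, so they moved 4.4 units further apart.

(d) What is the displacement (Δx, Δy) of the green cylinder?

(2.3, -2.6)

The green cylinder started near (6.3, 7.3) and ended near (8.6, 4.7).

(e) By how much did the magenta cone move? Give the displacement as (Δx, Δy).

(2.8, -0.4)

From the two frames, the magenta cone sits at roughly (9.7, 2.6) before and (12.5, 2.2) after.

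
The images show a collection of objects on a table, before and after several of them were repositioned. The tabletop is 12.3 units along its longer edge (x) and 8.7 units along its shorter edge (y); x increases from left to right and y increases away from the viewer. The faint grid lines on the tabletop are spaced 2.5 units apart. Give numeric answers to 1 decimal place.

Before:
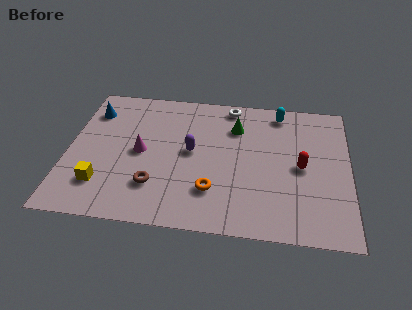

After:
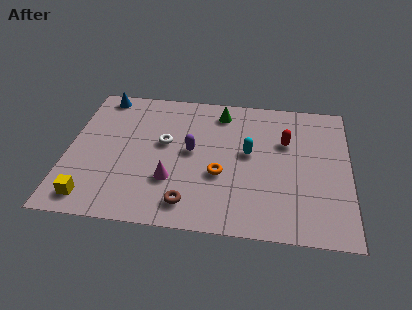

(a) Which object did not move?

the purple capsule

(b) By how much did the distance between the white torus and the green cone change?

+1.9

Before: roughly 1.4 units apart; after: 3.3. That's 1.9 units further apart.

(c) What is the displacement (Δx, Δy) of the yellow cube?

(-0.4, -0.9)

From the two frames, the yellow cube sits at roughly (1.6, 2.1) before and (1.2, 1.2) after.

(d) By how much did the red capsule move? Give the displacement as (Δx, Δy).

(-0.7, 1.5)

The red capsule was at about (10.2, 4.2) and moved to about (9.5, 5.7).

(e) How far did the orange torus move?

1.0

The orange torus moved from about (6.4, 2.3) to (6.7, 3.3), a distance of √(0.3² + 1.0²) ≈ 1.0.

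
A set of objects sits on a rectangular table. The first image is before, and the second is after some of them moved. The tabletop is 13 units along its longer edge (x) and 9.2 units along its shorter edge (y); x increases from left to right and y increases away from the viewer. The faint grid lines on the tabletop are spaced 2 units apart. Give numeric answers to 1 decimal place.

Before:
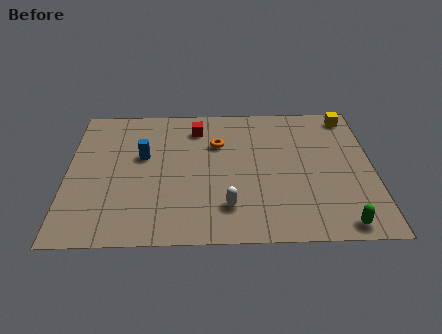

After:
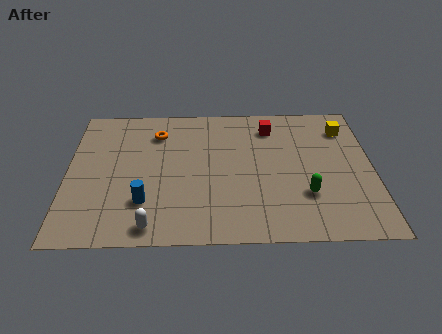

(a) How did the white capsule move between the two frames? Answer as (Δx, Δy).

(-3.2, -1.1)

The white capsule was at about (6.8, 2.1) and moved to about (3.6, 1.0).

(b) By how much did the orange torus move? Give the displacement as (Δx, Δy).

(-2.6, 0.8)

The orange torus was at about (6.4, 6.3) and moved to about (3.8, 7.1).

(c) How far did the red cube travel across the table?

3.2

From (5.5, 7.4) to (8.7, 7.4), the red cube covered √(3.2² + 0.0²) ≈ 3.2 units.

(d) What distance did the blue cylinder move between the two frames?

3.0

The blue cylinder was near (3.2, 5.5) before and (3.3, 2.5) after, so it travelled √(0.1² + 3.0²) ≈ 3.0 units.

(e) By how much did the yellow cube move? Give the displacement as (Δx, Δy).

(-0.2, -0.9)

From the two frames, the yellow cube sits at roughly (12.1, 8.1) before and (11.9, 7.2) after.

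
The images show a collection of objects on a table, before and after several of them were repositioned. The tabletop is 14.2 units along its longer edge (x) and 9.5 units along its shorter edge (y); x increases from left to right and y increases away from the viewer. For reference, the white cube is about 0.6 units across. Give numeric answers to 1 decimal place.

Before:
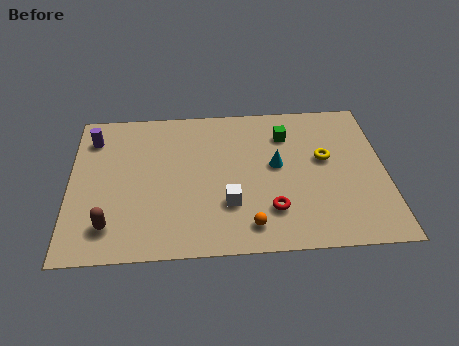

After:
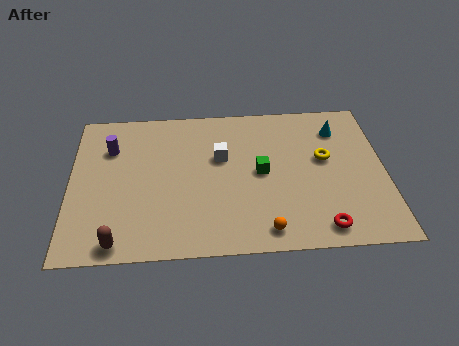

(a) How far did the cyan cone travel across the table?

3.6

From (9.3, 5.2) to (12.2, 7.4), the cyan cone covered √(2.9² + 2.2²) ≈ 3.6 units.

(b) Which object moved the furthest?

the cyan cone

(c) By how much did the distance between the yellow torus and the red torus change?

+0.3

The distance was about 4.0 in the first image and 4.3 in the second, so they moved 0.3 units further apart.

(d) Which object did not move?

the yellow torus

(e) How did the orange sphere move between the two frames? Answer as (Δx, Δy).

(0.7, -0.3)

From the two frames, the orange sphere sits at roughly (8.0, 1.5) before and (8.7, 1.2) after.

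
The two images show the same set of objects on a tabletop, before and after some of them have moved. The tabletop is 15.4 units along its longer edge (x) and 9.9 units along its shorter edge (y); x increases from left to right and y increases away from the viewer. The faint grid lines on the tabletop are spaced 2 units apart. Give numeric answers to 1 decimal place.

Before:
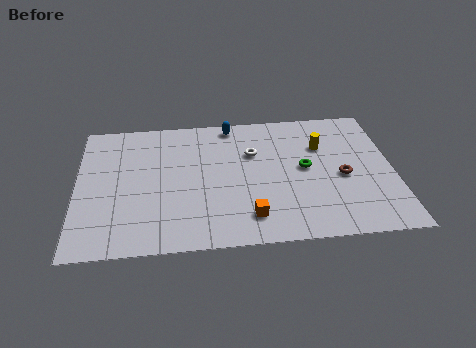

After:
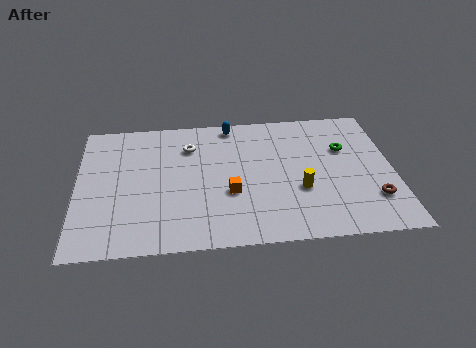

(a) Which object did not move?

the blue capsule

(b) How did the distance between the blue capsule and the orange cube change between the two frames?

-1.8

They were about 7.0 units apart before and 5.2 after — 1.8 units closer together.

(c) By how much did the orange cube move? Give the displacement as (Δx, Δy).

(-0.9, 1.8)

The orange cube was at about (8.3, 1.9) and moved to about (7.4, 3.7).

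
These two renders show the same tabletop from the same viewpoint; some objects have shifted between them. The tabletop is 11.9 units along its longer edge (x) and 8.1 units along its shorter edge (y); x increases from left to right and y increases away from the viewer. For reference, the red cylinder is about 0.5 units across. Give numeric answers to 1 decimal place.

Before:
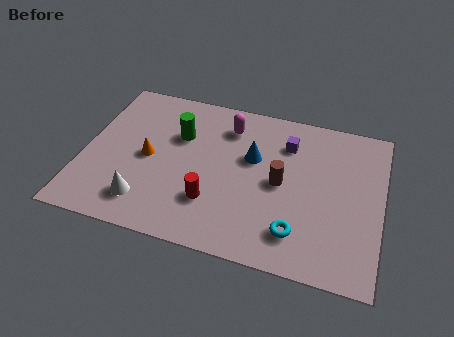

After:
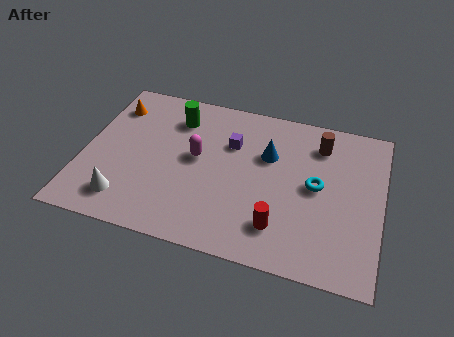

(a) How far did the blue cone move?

0.7

From (6.7, 5.0) to (7.3, 5.3), the blue cone covered √(0.6² + 0.3²) ≈ 0.7 units.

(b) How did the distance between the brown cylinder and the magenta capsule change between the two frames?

+1.9

They were about 3.3 units apart before and 5.2 after — 1.9 units further apart.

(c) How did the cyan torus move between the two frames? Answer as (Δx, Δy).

(0.6, 2.5)

The cyan torus was at about (8.7, 1.7) and moved to about (9.3, 4.2).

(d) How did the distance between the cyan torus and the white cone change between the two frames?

+1.9

Before: roughly 6.0 units apart; after: 7.9. That's 1.9 units further apart.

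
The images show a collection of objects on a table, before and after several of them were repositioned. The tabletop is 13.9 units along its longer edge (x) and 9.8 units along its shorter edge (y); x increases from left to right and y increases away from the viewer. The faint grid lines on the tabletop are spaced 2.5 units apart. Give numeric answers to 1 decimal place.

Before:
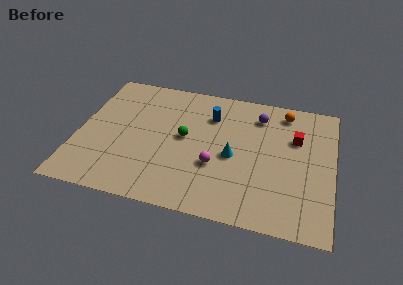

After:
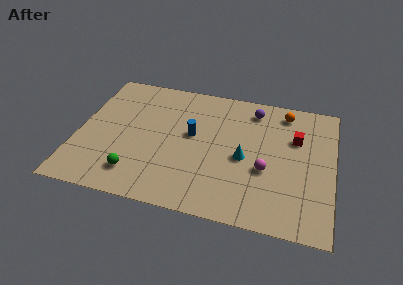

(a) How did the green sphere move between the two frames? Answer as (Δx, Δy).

(-2.4, -3.3)

The green sphere started near (5.8, 5.2) and ended near (3.4, 1.9).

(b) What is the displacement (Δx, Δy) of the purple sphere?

(-0.3, 0.4)

The purple sphere started near (9.7, 7.8) and ended near (9.4, 8.2).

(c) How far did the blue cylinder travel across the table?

1.9

From (7.1, 7.2) to (6.2, 5.5), the blue cylinder covered √(0.9² + 1.7²) ≈ 1.9 units.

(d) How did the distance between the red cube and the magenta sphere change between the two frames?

-2.1

Before: roughly 5.2 units apart; after: 3.1. That's 2.1 units closer together.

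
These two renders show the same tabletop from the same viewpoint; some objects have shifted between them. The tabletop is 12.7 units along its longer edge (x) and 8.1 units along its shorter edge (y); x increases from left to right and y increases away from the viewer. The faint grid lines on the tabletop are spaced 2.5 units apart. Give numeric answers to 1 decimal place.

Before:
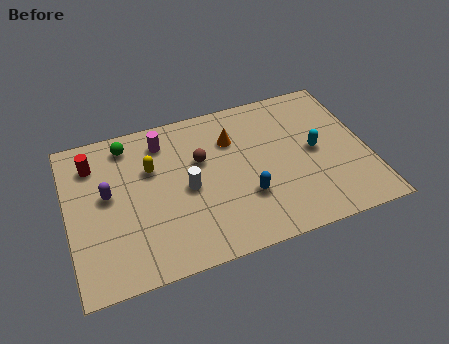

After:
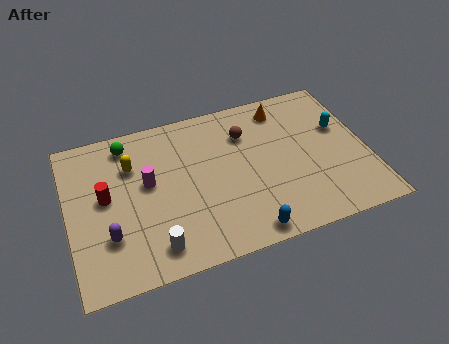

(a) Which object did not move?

the green sphere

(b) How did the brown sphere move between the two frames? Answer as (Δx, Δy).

(2.0, 0.8)

From the two frames, the brown sphere sits at roughly (5.7, 5.1) before and (7.7, 5.9) after.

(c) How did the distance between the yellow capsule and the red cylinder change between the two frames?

-0.8

The distance was about 2.6 in the first image and 1.8 in the second, so they moved 0.8 units closer together.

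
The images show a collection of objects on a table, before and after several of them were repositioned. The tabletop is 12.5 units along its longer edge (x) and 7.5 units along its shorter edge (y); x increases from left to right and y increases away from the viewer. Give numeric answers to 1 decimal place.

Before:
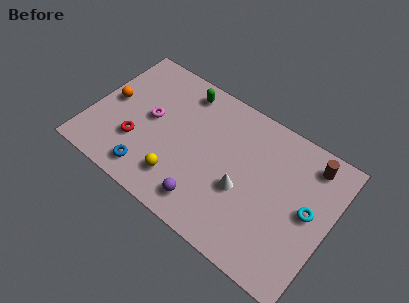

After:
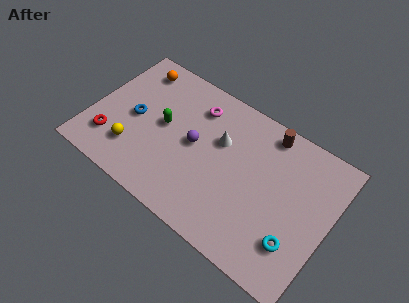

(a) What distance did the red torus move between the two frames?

1.4

The red torus was near (2.6, 2.4) before and (1.3, 1.8) after, so it travelled √(1.3² + 0.6²) ≈ 1.4 units.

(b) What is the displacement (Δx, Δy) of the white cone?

(-1.5, 1.8)

The white cone started near (8.1, 3.0) and ended near (6.6, 4.8).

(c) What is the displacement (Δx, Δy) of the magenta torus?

(2.1, 1.9)

From the two frames, the magenta torus sits at roughly (3.0, 4.0) before and (5.1, 5.9) after.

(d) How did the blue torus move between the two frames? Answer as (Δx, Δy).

(-1.3, 2.4)

From the two frames, the blue torus sits at roughly (3.5, 1.2) before and (2.2, 3.6) after.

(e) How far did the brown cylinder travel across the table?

2.3

From (11.1, 6.3) to (8.8, 6.6), the brown cylinder covered √(2.3² + 0.3²) ≈ 2.3 units.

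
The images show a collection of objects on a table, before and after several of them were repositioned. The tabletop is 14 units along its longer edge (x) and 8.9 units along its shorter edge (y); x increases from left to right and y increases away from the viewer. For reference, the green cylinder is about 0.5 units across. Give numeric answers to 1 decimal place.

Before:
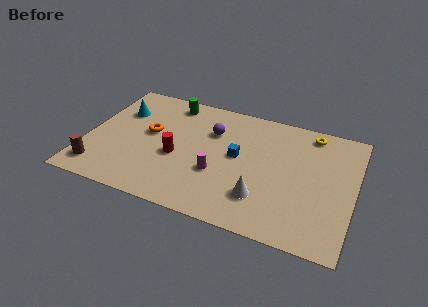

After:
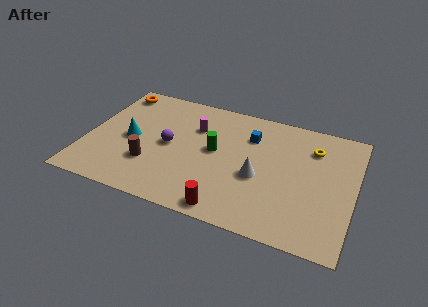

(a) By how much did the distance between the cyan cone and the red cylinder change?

+2.3

The distance was about 4.1 in the first image and 6.4 in the second, so they moved 2.3 units further apart.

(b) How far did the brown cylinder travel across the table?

2.9

From (0.9, 1.5) to (3.5, 2.7), the brown cylinder covered √(2.6² + 1.2²) ≈ 2.9 units.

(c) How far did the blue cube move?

1.8

From (7.9, 4.8) to (8.4, 6.5), the blue cube covered √(0.5² + 1.7²) ≈ 1.8 units.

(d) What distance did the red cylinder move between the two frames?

4.1

The red cylinder was near (4.8, 3.7) before and (7.8, 0.9) after, so it travelled √(3.0² + 2.8²) ≈ 4.1 units.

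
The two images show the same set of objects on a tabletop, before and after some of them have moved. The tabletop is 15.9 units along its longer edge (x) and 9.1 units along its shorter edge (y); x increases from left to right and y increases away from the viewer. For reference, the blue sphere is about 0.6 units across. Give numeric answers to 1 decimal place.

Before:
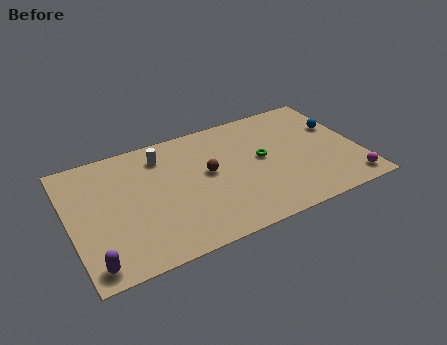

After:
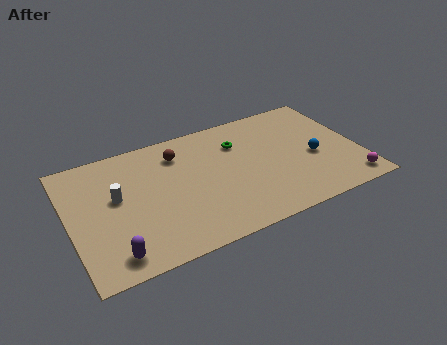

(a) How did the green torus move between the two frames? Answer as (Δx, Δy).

(-1.1, 1.7)

From the two frames, the green torus sits at roughly (10.6, 4.9) before and (9.5, 6.6) after.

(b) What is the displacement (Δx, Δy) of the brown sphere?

(-1.4, 2.1)

The brown sphere started near (7.6, 5.0) and ended near (6.2, 7.1).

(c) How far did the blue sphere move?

2.5

The blue sphere moved from about (15.0, 5.8) to (13.4, 3.9), a distance of √(1.6² + 1.9²) ≈ 2.5.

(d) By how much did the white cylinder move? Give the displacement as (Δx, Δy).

(-2.7, -2.1)

The white cylinder started near (5.3, 7.3) and ended near (2.6, 5.2).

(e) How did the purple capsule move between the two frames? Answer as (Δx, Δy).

(1.1, 0.2)

From the two frames, the purple capsule sits at roughly (0.9, 1.1) before and (2.0, 1.3) after.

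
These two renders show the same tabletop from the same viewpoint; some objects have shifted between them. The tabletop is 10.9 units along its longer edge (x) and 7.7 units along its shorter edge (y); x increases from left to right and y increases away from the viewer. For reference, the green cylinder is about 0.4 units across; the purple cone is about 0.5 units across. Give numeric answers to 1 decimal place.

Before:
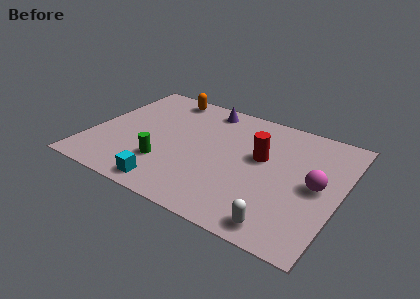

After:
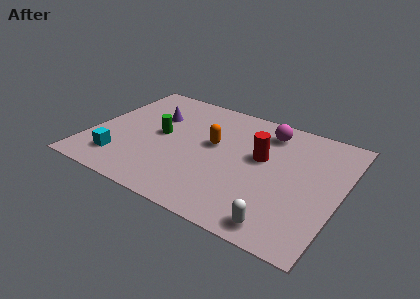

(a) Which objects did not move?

the white capsule and the red cylinder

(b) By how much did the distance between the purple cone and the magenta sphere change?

-1.0

Before: roughly 6.0 units apart; after: 5.0. That's 1.0 units closer together.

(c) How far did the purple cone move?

2.6

From (4.6, 6.7) to (2.5, 5.2), the purple cone covered √(2.1² + 1.5²) ≈ 2.6 units.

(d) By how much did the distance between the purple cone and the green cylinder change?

-3.3

The distance was about 4.6 in the first image and 1.3 in the second, so they moved 3.3 units closer together.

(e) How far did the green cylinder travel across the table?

1.9

The green cylinder moved from about (3.5, 2.2) to (3.0, 4.0), a distance of √(0.5² + 1.8²) ≈ 1.9.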